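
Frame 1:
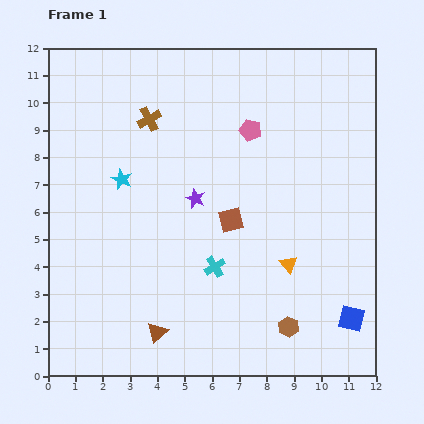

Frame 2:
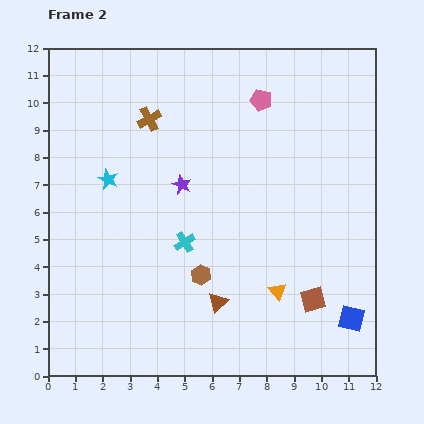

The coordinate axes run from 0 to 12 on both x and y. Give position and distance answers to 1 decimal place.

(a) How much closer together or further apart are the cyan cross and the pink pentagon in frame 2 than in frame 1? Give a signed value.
+0.7

Distance in frame 1: 5.2. Distance in frame 2: 5.9.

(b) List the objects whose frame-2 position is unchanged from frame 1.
the blue square, the brown cross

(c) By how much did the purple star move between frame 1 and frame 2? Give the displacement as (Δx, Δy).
(-0.5, 0.5)

The purple star was at (5.4, 6.5) in frame 1 and (4.9, 7.0) in frame 2.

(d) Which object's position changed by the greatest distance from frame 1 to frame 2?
the brown square

(moved 4.2; next 3.7)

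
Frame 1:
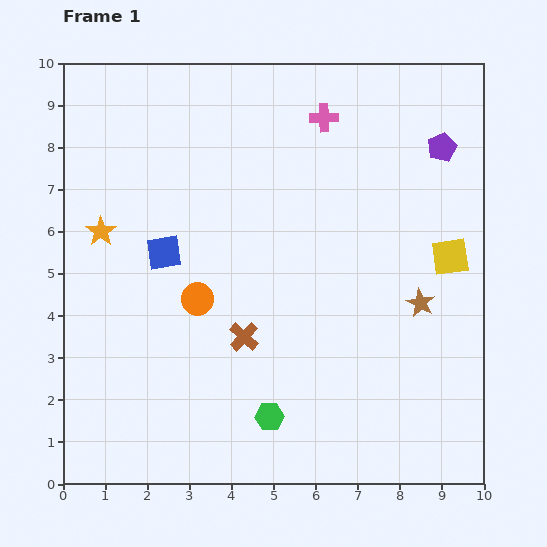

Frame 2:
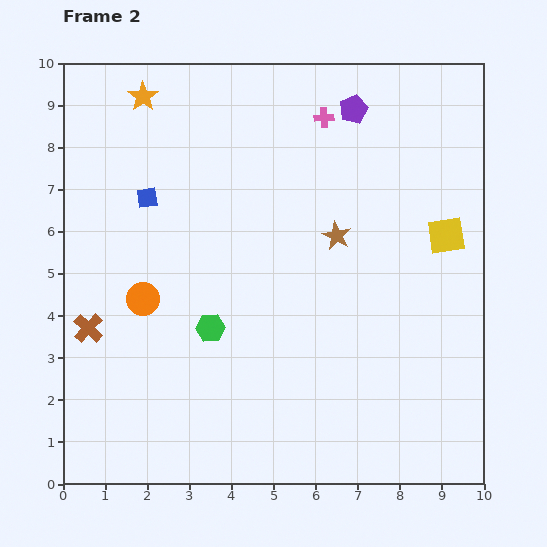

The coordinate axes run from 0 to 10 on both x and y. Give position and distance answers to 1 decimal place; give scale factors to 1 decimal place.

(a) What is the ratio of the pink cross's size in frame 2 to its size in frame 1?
0.7×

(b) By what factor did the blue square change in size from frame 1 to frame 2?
0.6×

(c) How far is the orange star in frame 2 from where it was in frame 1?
3.4

The orange star moved from (0.9, 6.0) to (1.9, 9.2), a distance of √(1.0² + 3.2²) ≈ 3.4.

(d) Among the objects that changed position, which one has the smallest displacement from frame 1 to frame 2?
the yellow square

(moved 0.5)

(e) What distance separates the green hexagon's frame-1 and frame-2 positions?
2.5

The green hexagon moved from (4.9, 1.6) to (3.5, 3.7), a distance of √(1.4² + 2.1²) ≈ 2.5.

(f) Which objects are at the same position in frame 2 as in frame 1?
the pink cross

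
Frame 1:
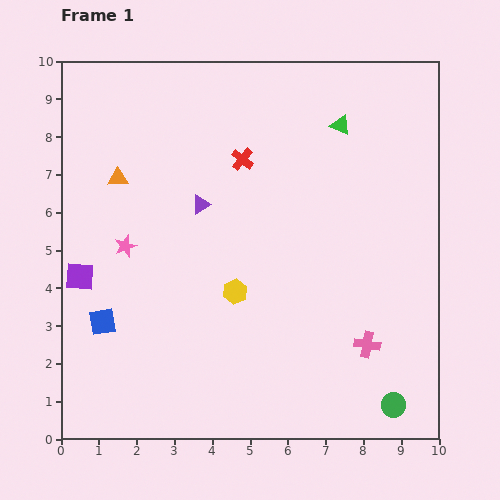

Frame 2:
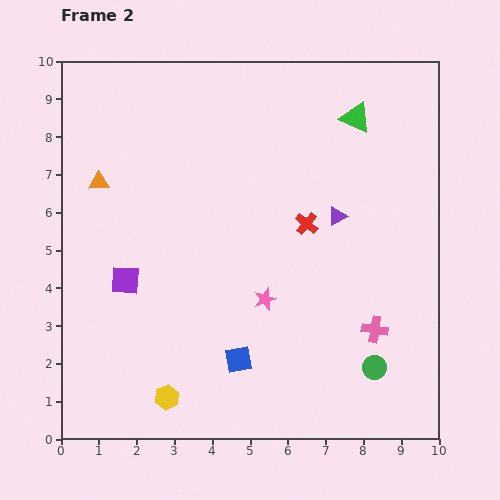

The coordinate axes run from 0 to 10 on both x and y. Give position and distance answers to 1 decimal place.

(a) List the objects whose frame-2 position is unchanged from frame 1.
none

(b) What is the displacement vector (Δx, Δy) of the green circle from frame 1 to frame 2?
(-0.5, 1.0)

The green circle was at (8.8, 0.9) in frame 1 and (8.3, 1.9) in frame 2.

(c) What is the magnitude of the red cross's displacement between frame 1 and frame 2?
2.4

The red cross moved from (4.8, 7.4) to (6.5, 5.7), a distance of √(1.7² + 1.7²) ≈ 2.4.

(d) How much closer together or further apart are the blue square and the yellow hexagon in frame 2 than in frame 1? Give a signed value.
-1.5

Distance in frame 1: 3.6. Distance in frame 2: 2.1.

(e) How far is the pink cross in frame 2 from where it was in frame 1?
0.4

The pink cross moved from (8.1, 2.5) to (8.3, 2.9), a distance of √(0.2² + 0.4²) ≈ 0.4.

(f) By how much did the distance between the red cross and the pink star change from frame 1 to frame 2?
-1.6

Distance in frame 1: 3.9. Distance in frame 2: 2.3.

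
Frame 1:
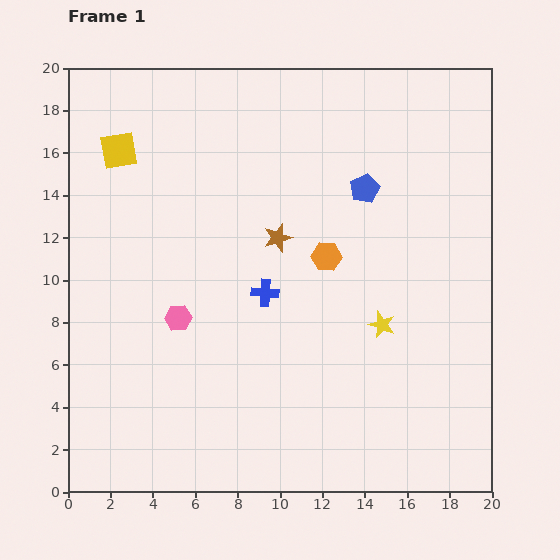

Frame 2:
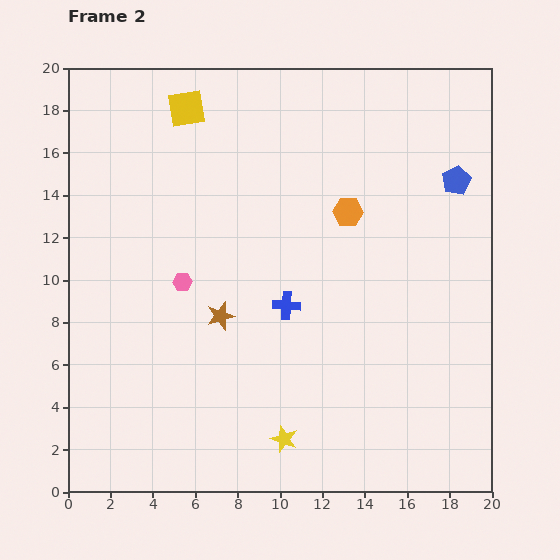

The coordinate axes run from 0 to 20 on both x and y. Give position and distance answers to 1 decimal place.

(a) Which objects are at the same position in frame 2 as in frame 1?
none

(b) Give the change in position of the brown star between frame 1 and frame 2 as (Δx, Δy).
(-2.7, -3.7)

The brown star was at (9.9, 12.0) in frame 1 and (7.2, 8.3) in frame 2.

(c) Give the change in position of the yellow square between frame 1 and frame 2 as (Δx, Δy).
(3.2, 2.0)

The yellow square was at (2.4, 16.1) in frame 1 and (5.6, 18.1) in frame 2.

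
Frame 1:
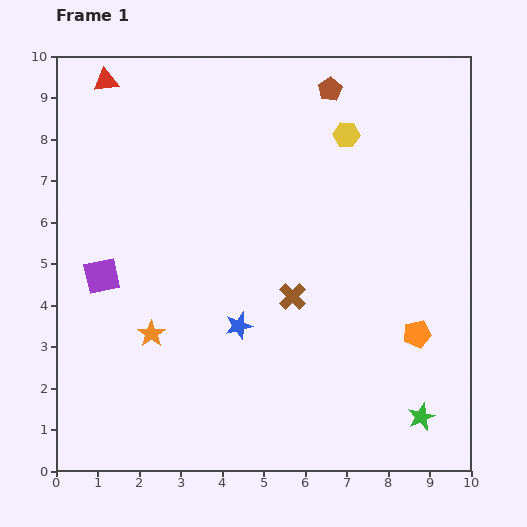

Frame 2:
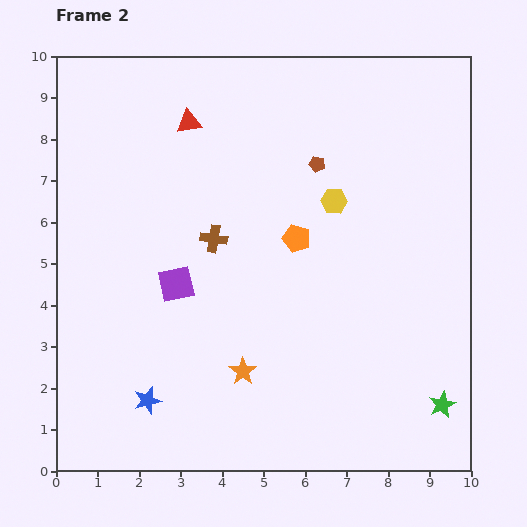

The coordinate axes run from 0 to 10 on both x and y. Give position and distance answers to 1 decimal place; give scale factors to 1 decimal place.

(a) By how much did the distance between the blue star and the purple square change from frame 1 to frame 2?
-0.6

Distance in frame 1: 3.5. Distance in frame 2: 2.9.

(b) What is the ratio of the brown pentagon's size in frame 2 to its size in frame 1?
0.7×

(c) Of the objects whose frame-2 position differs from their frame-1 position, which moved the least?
the green star

(moved 0.6)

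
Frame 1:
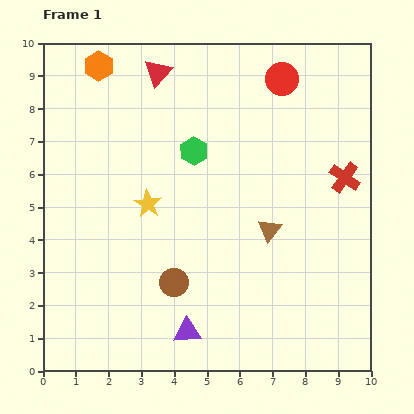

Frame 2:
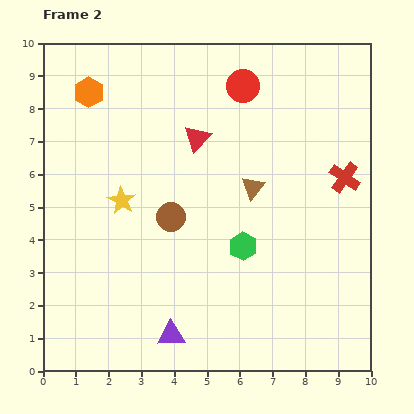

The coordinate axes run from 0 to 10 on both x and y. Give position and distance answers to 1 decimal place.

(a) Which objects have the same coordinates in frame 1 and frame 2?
the red cross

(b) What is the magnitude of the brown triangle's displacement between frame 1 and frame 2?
1.4

The brown triangle moved from (6.9, 4.3) to (6.4, 5.6), a distance of √(0.5² + 1.3²) ≈ 1.4.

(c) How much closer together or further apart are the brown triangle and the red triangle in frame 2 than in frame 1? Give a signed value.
-3.6

Distance in frame 1: 5.9. Distance in frame 2: 2.3.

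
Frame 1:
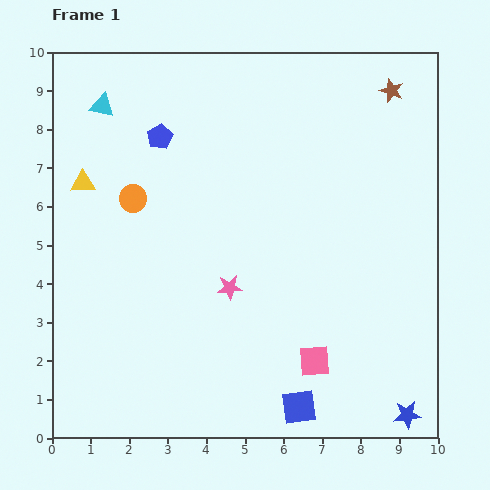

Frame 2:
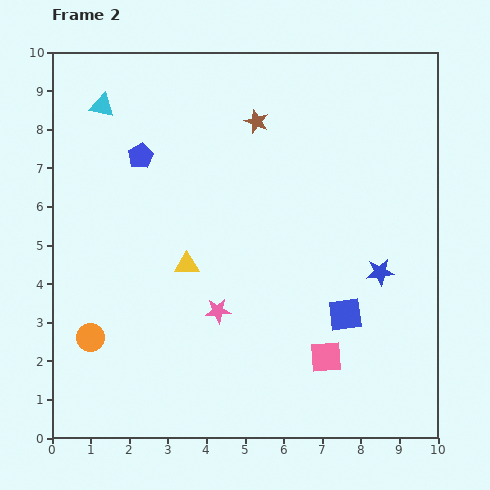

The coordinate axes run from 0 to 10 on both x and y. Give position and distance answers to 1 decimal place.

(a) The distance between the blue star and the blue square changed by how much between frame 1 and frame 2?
-1.4

Distance in frame 1: 2.8. Distance in frame 2: 1.4.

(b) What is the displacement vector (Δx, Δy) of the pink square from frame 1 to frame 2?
(0.3, 0.1)

The pink square was at (6.8, 2.0) in frame 1 and (7.1, 2.1) in frame 2.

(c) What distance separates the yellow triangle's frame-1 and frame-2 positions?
3.4

The yellow triangle moved from (0.8, 6.6) to (3.5, 4.5), a distance of √(2.7² + 2.1²) ≈ 3.4.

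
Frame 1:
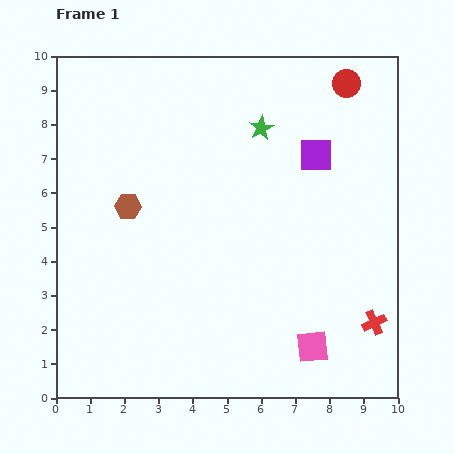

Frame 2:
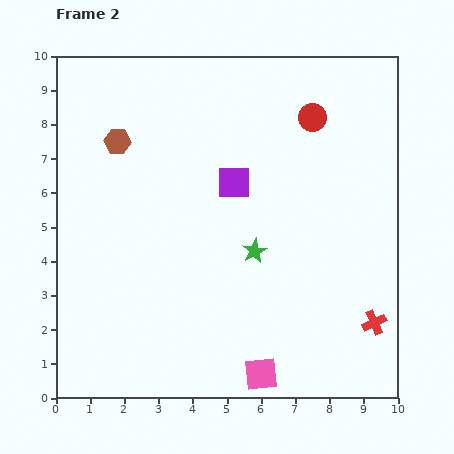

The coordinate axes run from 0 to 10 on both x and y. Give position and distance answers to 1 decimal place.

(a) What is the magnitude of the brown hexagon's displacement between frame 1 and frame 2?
1.9

The brown hexagon moved from (2.1, 5.6) to (1.8, 7.5), a distance of √(0.3² + 1.9²) ≈ 1.9.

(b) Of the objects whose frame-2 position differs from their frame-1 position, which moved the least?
the red circle

(moved 1.4)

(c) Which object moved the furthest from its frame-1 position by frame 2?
the green star

(moved 3.6; next 2.5)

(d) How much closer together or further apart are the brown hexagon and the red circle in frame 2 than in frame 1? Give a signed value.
-1.6

Distance in frame 1: 7.3. Distance in frame 2: 5.7.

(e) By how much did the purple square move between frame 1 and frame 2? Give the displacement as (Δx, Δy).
(-2.4, -0.8)

The purple square was at (7.6, 7.1) in frame 1 and (5.2, 6.3) in frame 2.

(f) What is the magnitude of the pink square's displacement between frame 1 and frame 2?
1.7

The pink square moved from (7.5, 1.5) to (6.0, 0.7), a distance of √(1.5² + 0.8²) ≈ 1.7.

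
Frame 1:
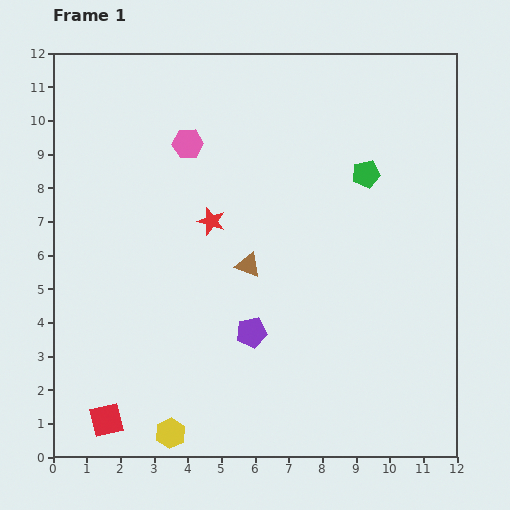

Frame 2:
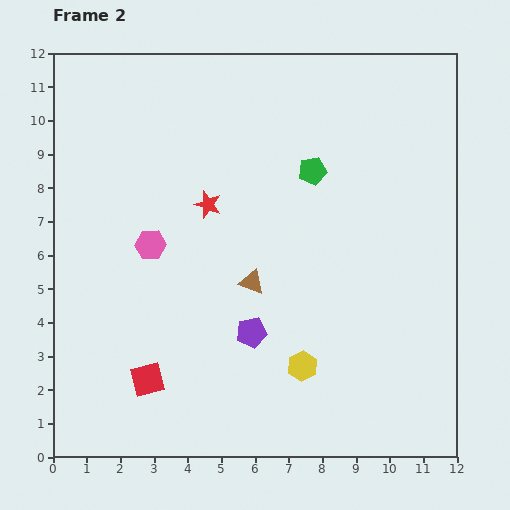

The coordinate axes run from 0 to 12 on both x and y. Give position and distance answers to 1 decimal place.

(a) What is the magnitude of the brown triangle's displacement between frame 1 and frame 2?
0.5

The brown triangle moved from (5.8, 5.7) to (5.9, 5.2), a distance of √(0.1² + 0.5²) ≈ 0.5.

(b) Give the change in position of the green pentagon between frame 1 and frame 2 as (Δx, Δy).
(-1.6, 0.1)

The green pentagon was at (9.3, 8.4) in frame 1 and (7.7, 8.5) in frame 2.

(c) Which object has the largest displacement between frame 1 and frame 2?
the yellow hexagon

(moved 4.4; next 3.2)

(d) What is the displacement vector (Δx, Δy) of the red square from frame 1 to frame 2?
(1.2, 1.2)

The red square was at (1.6, 1.1) in frame 1 and (2.8, 2.3) in frame 2.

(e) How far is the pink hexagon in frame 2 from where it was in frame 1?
3.2

The pink hexagon moved from (4.0, 9.3) to (2.9, 6.3), a distance of √(1.1² + 3.0²) ≈ 3.2.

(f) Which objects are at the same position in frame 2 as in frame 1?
the purple pentagon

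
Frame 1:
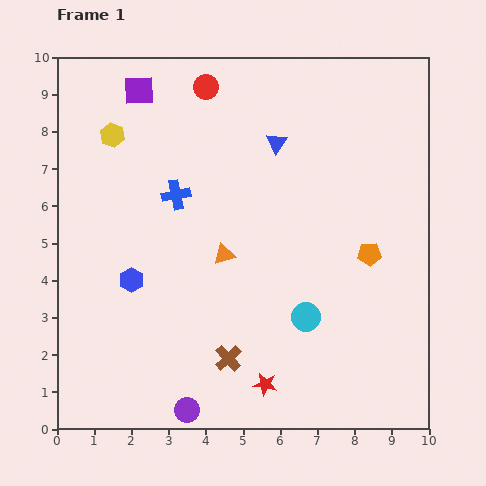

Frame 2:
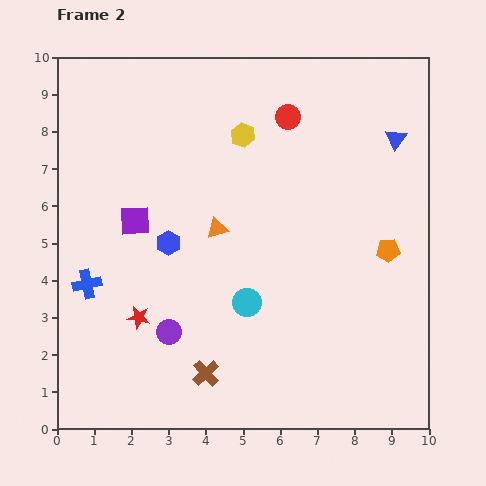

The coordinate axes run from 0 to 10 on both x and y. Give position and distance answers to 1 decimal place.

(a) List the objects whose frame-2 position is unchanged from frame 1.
none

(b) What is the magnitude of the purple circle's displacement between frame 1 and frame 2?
2.2

The purple circle moved from (3.5, 0.5) to (3.0, 2.6), a distance of √(0.5² + 2.1²) ≈ 2.2.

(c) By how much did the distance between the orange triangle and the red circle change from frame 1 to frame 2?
-0.9

Distance in frame 1: 4.5. Distance in frame 2: 3.6.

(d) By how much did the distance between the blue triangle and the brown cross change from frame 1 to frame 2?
+2.2

Distance in frame 1: 5.9. Distance in frame 2: 8.1.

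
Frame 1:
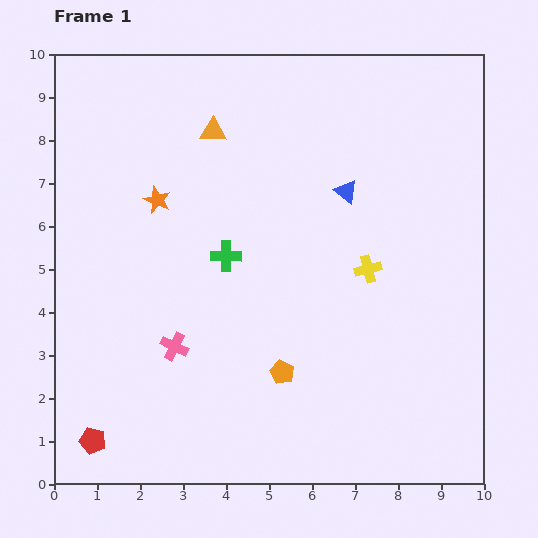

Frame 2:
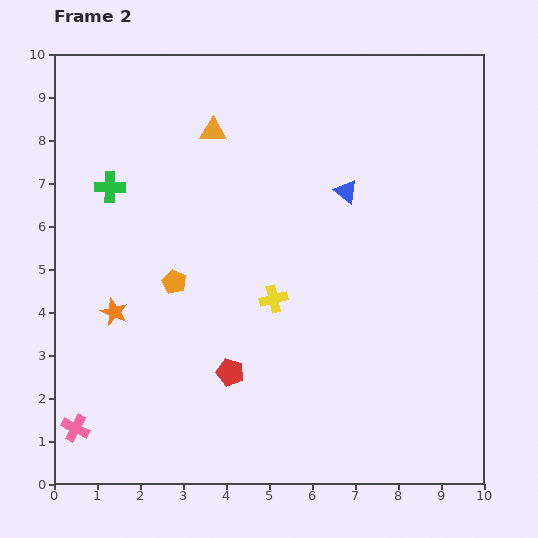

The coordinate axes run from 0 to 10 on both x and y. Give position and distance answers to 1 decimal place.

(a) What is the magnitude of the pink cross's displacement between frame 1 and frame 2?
3.0

The pink cross moved from (2.8, 3.2) to (0.5, 1.3), a distance of √(2.3² + 1.9²) ≈ 3.0.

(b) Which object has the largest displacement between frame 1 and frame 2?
the red pentagon

(moved 3.6; next 3.3)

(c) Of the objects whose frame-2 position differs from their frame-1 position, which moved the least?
the yellow cross

(moved 2.3)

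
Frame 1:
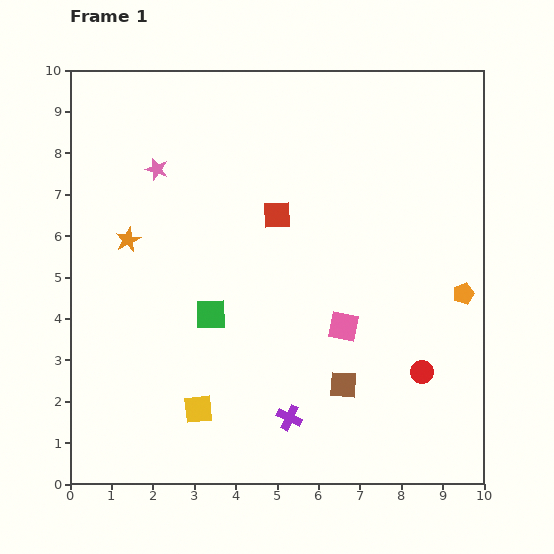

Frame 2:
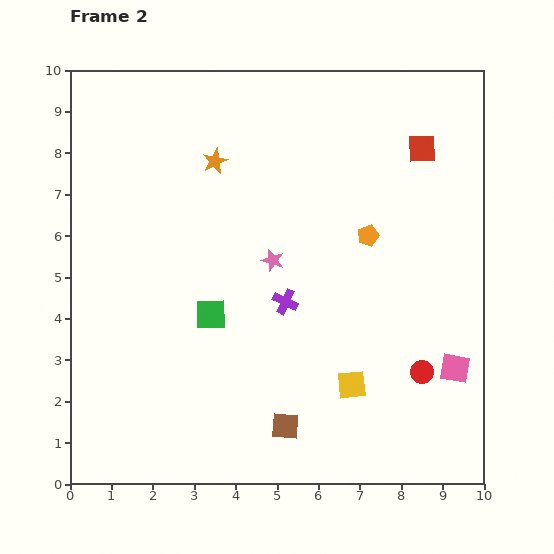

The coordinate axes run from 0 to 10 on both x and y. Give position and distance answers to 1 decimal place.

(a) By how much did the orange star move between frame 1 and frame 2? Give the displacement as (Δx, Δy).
(2.1, 1.9)

The orange star was at (1.4, 5.9) in frame 1 and (3.5, 7.8) in frame 2.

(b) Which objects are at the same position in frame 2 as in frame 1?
the green square, the red circle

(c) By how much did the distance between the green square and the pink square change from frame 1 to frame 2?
+2.8

Distance in frame 1: 3.2. Distance in frame 2: 6.0.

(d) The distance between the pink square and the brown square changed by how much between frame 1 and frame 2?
+2.9

Distance in frame 1: 1.4. Distance in frame 2: 4.3.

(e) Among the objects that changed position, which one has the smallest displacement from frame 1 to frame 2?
the brown square

(moved 1.7)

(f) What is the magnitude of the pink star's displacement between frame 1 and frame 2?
3.6

The pink star moved from (2.1, 7.6) to (4.9, 5.4), a distance of √(2.8² + 2.2²) ≈ 3.6.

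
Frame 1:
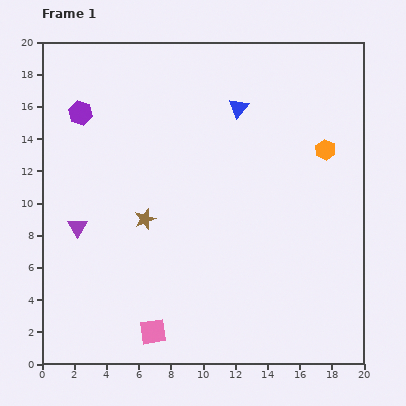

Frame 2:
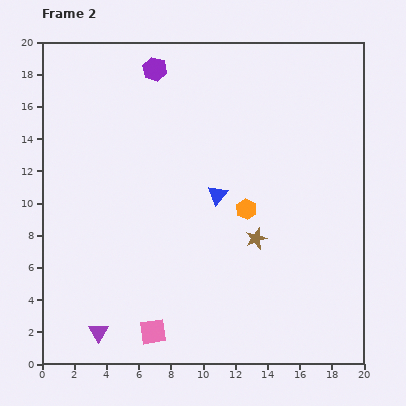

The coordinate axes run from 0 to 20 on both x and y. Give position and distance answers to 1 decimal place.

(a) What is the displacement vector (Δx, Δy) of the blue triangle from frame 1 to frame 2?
(-1.3, -5.4)

The blue triangle was at (12.2, 15.9) in frame 1 and (10.9, 10.5) in frame 2.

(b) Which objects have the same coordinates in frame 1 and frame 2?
the pink square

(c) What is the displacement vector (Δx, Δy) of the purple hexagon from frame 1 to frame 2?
(4.6, 2.7)

The purple hexagon was at (2.4, 15.6) in frame 1 and (7.0, 18.3) in frame 2.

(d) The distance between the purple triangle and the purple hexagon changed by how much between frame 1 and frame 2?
+9.6

Distance in frame 1: 7.1. Distance in frame 2: 16.7.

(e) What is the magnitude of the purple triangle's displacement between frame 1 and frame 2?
6.6

The purple triangle moved from (2.2, 8.5) to (3.5, 2.0), a distance of √(1.3² + 6.5²) ≈ 6.6.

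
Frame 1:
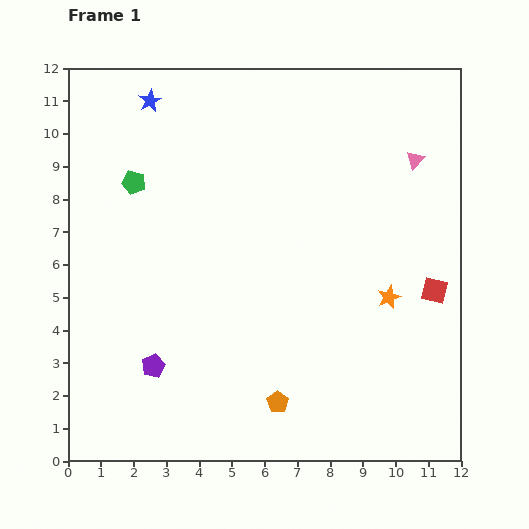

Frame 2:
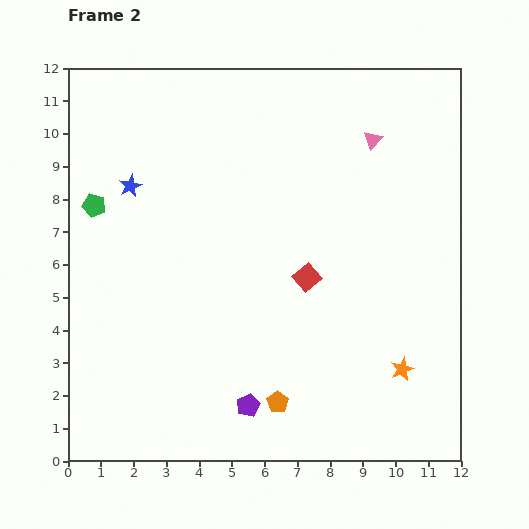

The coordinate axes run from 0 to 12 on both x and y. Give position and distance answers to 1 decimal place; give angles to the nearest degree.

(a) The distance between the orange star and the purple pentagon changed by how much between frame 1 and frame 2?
-2.7

Distance in frame 1: 7.5. Distance in frame 2: 4.8.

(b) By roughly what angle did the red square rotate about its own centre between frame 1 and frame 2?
35° clockwise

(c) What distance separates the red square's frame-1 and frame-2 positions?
3.9

The red square moved from (11.2, 5.2) to (7.3, 5.6), a distance of √(3.9² + 0.4²) ≈ 3.9.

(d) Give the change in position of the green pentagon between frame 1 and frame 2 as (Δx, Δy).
(-1.2, -0.7)

The green pentagon was at (2.0, 8.5) in frame 1 and (0.8, 7.8) in frame 2.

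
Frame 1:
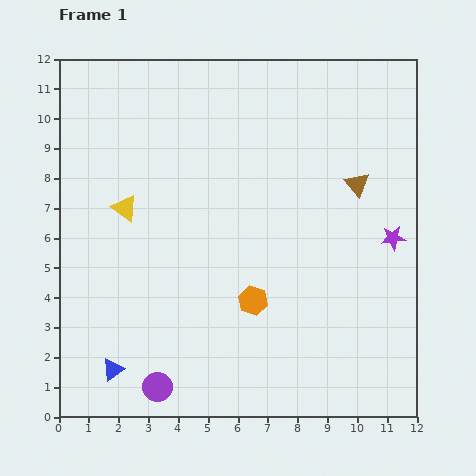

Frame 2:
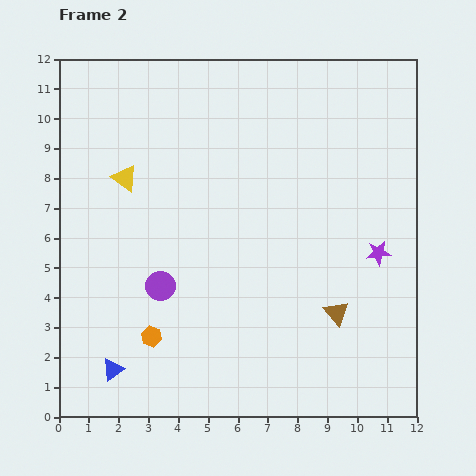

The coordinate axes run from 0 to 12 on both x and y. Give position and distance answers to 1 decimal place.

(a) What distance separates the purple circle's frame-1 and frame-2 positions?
3.4

The purple circle moved from (3.3, 1.0) to (3.4, 4.4), a distance of √(0.1² + 3.4²) ≈ 3.4.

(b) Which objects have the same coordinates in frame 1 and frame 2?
the blue triangle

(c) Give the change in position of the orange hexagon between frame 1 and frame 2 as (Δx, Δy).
(-3.4, -1.2)

The orange hexagon was at (6.5, 3.9) in frame 1 and (3.1, 2.7) in frame 2.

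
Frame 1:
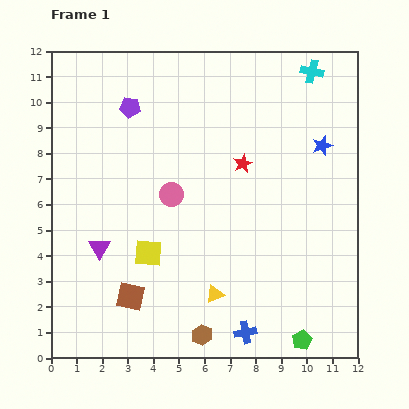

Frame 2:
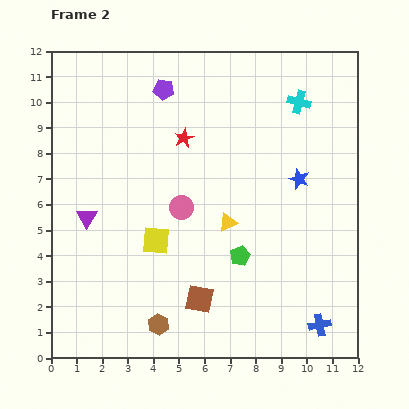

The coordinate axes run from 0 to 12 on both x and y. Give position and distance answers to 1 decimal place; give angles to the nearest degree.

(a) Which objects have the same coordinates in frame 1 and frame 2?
none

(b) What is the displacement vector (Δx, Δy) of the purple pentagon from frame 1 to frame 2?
(1.3, 0.7)

The purple pentagon was at (3.1, 9.8) in frame 1 and (4.4, 10.5) in frame 2.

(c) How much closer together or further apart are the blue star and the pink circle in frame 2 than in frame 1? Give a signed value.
-1.5

Distance in frame 1: 6.2. Distance in frame 2: 4.7.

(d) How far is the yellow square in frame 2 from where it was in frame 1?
0.6

The yellow square moved from (3.8, 4.1) to (4.1, 4.6), a distance of √(0.3² + 0.5²) ≈ 0.6.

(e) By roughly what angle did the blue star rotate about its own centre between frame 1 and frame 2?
31° counter-clockwise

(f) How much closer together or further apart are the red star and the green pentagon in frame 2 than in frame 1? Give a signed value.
-2.2

Distance in frame 1: 7.3. Distance in frame 2: 5.1.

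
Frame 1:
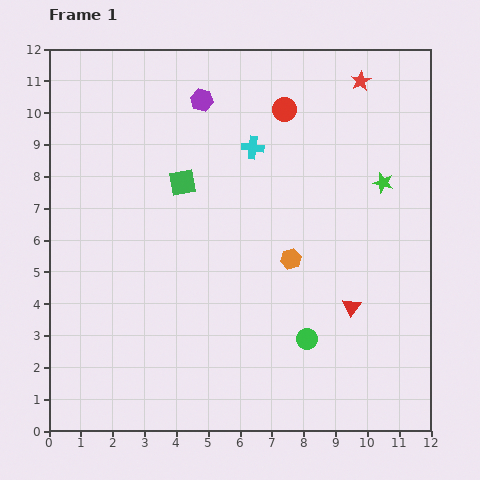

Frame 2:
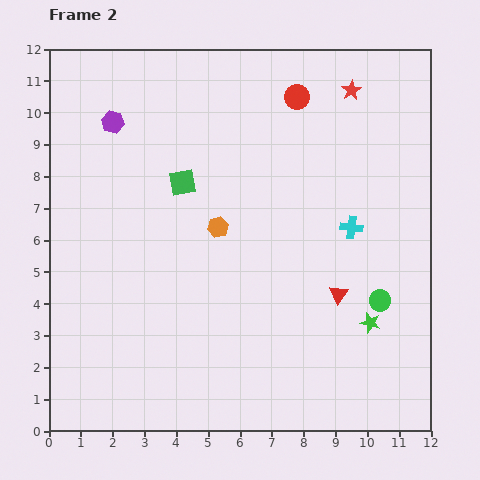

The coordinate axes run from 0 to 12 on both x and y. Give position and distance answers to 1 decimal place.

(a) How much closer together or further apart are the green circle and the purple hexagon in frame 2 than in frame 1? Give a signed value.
+1.9

Distance in frame 1: 8.2. Distance in frame 2: 10.1.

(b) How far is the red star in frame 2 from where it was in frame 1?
0.4

The red star moved from (9.8, 11.0) to (9.5, 10.7), a distance of √(0.3² + 0.3²) ≈ 0.4.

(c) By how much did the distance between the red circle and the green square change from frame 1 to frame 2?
+0.6

Distance in frame 1: 3.9. Distance in frame 2: 4.5.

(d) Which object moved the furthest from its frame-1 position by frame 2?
the green star

(moved 4.4; next 4.0)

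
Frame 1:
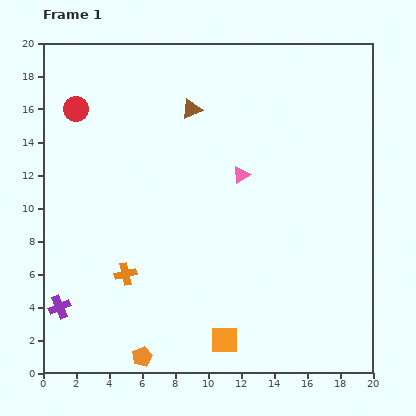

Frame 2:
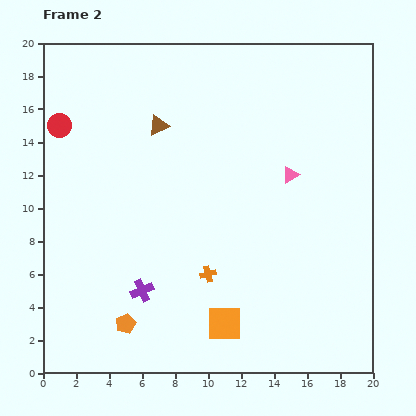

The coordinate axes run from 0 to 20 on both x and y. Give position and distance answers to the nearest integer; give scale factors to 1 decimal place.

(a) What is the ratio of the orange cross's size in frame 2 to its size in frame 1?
0.7×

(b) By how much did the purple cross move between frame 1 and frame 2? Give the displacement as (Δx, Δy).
(5, 1)

The purple cross was at (1, 4) in frame 1 and (6, 5) in frame 2.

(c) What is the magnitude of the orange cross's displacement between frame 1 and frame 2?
5

The orange cross moved from (5, 6) to (10, 6), a distance of √(5² + 0²) ≈ 5.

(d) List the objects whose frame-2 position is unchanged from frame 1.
none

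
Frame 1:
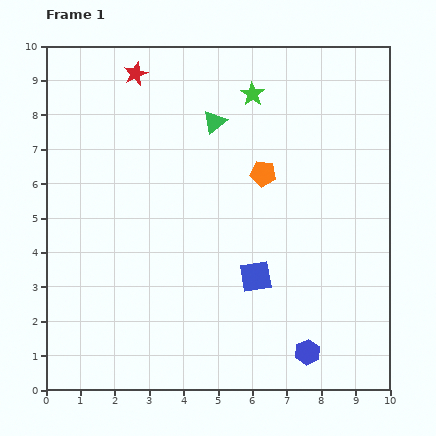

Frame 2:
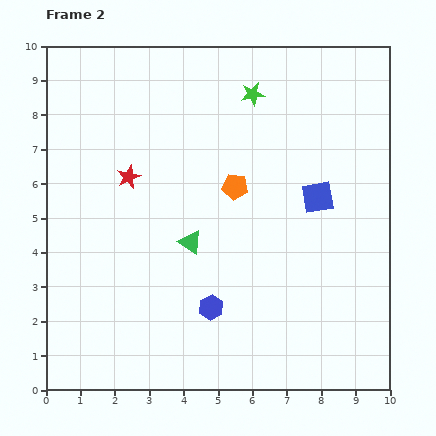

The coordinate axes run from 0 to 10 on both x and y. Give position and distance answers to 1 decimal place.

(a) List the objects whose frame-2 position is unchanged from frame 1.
the green star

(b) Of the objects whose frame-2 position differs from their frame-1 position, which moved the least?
the orange pentagon

(moved 0.9)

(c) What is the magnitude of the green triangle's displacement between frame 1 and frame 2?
3.6

The green triangle moved from (4.9, 7.8) to (4.2, 4.3), a distance of √(0.7² + 3.5²) ≈ 3.6.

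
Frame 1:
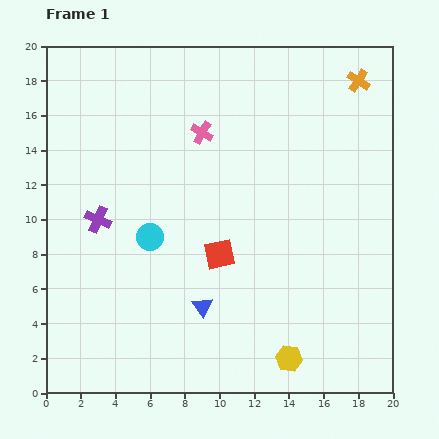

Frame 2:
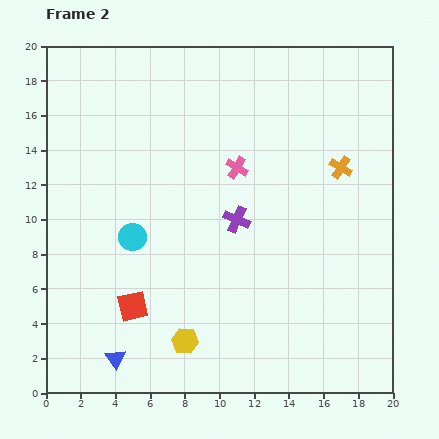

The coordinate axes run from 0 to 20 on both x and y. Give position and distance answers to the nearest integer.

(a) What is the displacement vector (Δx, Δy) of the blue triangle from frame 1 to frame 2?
(-5, -3)

The blue triangle was at (9, 5) in frame 1 and (4, 2) in frame 2.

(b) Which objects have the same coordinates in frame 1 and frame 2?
none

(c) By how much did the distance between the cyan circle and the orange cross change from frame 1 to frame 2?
-2

Distance in frame 1: 15. Distance in frame 2: 13.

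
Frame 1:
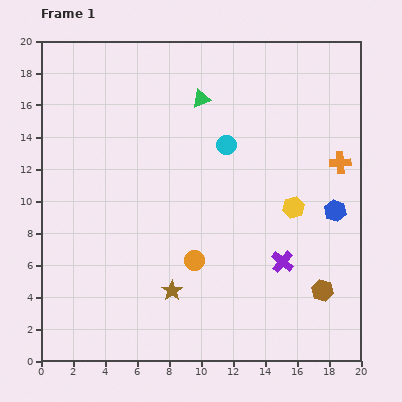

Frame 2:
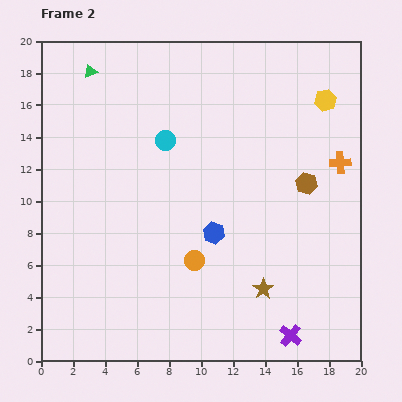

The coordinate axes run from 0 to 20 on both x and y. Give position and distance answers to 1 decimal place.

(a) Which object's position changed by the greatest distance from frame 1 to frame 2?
the blue hexagon

(moved 7.7; next 7.1)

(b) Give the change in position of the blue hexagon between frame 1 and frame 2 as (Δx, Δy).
(-7.6, -1.4)

The blue hexagon was at (18.4, 9.4) in frame 1 and (10.8, 8.0) in frame 2.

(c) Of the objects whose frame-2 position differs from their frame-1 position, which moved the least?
the cyan circle

(moved 3.8)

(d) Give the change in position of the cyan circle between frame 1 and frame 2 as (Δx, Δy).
(-3.8, 0.3)

The cyan circle was at (11.6, 13.5) in frame 1 and (7.8, 13.8) in frame 2.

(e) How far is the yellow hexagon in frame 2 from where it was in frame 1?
7.0

The yellow hexagon moved from (15.8, 9.6) to (17.8, 16.3), a distance of √(2.0² + 6.7²) ≈ 7.0.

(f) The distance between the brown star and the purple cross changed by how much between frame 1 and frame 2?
-3.7

Distance in frame 1: 7.1. Distance in frame 2: 3.4.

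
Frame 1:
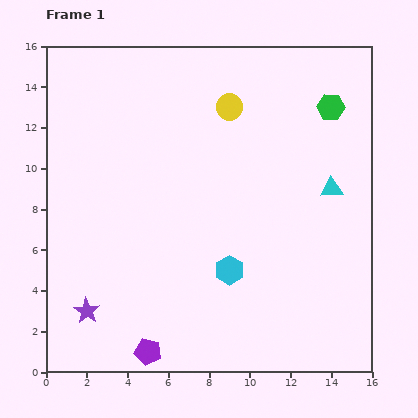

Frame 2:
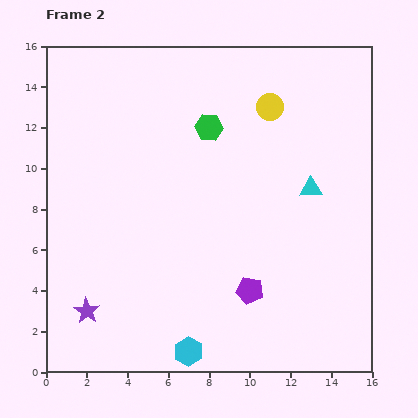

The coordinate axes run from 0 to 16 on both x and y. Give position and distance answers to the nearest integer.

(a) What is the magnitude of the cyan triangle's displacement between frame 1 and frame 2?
1

The cyan triangle moved from (14, 9) to (13, 9), a distance of √(1² + 0²) ≈ 1.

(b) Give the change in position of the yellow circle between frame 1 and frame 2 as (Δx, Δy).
(2, 0)

The yellow circle was at (9, 13) in frame 1 and (11, 13) in frame 2.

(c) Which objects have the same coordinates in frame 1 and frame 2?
the purple star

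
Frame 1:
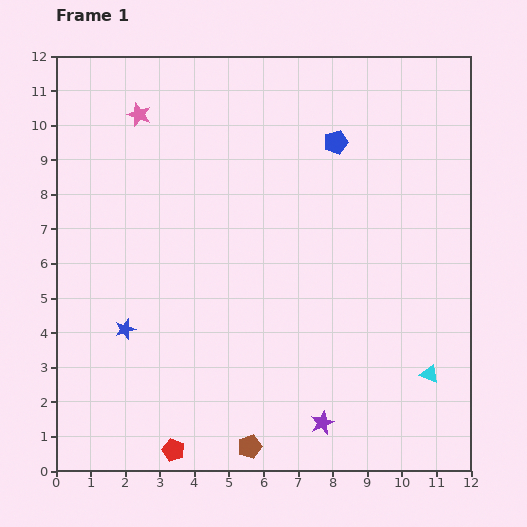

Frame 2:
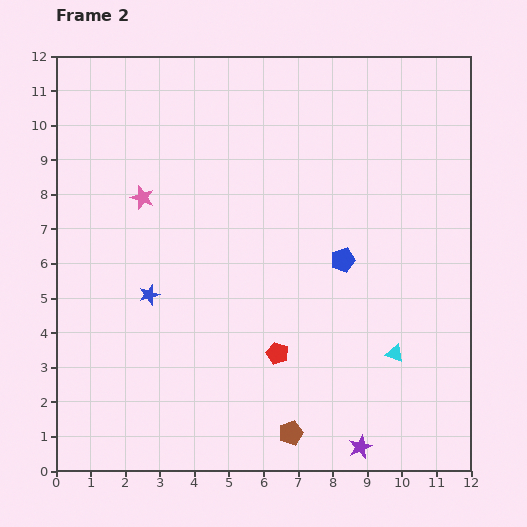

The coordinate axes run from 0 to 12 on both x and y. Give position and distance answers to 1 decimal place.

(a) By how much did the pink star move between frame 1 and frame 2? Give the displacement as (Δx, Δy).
(0.1, -2.4)

The pink star was at (2.4, 10.3) in frame 1 and (2.5, 7.9) in frame 2.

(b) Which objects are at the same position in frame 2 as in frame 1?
none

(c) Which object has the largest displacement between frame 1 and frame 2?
the red pentagon

(moved 4.1; next 3.4)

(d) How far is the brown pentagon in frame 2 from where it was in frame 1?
1.3

The brown pentagon moved from (5.6, 0.7) to (6.8, 1.1), a distance of √(1.2² + 0.4²) ≈ 1.3.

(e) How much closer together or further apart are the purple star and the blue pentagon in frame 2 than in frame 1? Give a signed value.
-2.7

Distance in frame 1: 8.1. Distance in frame 2: 5.4.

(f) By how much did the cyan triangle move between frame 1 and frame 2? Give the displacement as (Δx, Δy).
(-1.0, 0.6)

The cyan triangle was at (10.8, 2.8) in frame 1 and (9.8, 3.4) in frame 2.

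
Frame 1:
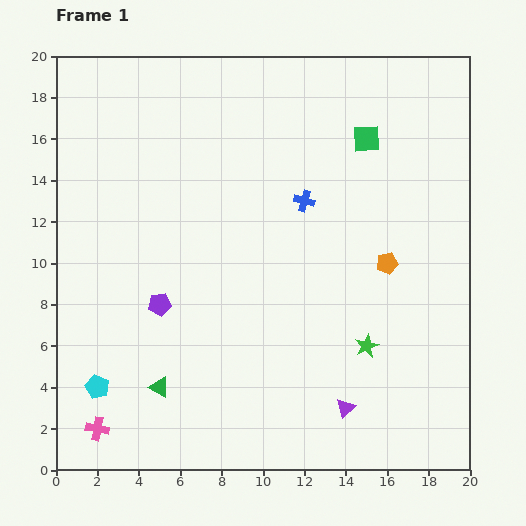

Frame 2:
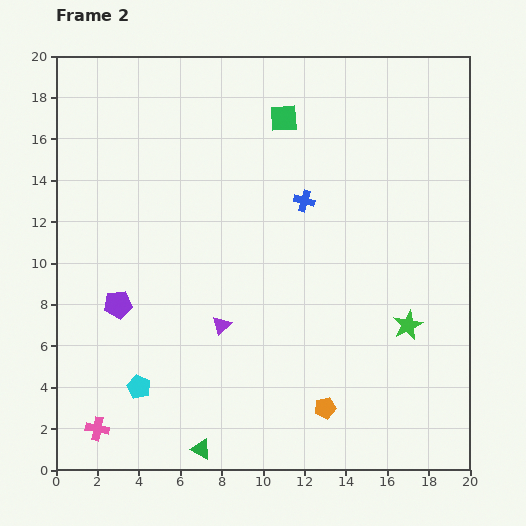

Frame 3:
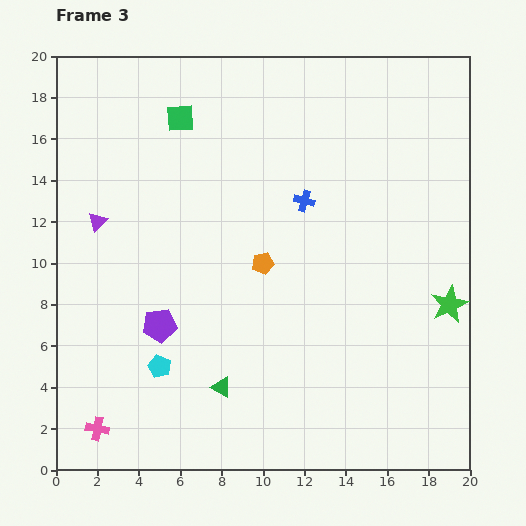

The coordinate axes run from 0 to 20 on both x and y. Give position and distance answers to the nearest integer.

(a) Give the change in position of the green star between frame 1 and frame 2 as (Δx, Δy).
(2, 1)

The green star was at (15, 6) in frame 1 and (17, 7) in frame 2.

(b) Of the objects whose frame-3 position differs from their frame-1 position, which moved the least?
the purple pentagon

(moved 1)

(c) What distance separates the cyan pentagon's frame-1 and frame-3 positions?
3

The cyan pentagon moved from (2, 4) to (5, 5), a distance of √(3² + 1²) ≈ 3.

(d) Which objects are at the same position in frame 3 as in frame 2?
the pink cross, the blue cross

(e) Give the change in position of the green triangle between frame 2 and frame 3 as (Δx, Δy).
(1, 3)

The green triangle was at (7, 1) in frame 2 and (8, 4) in frame 3.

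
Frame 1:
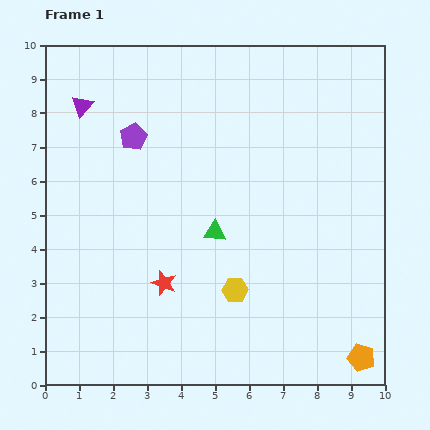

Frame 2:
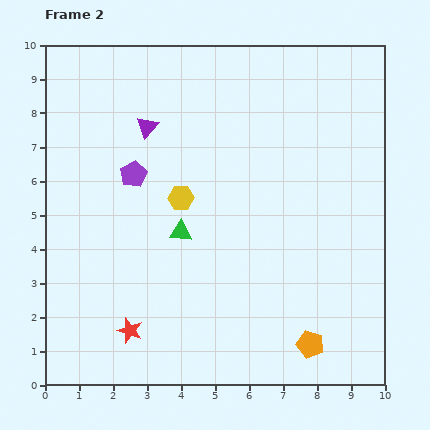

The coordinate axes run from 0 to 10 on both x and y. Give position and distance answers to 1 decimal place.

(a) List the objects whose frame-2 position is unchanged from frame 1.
none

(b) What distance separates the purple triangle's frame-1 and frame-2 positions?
2.0

The purple triangle moved from (1.1, 8.2) to (3.0, 7.6), a distance of √(1.9² + 0.6²) ≈ 2.0.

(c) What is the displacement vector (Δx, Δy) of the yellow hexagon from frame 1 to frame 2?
(-1.6, 2.7)

The yellow hexagon was at (5.6, 2.8) in frame 1 and (4.0, 5.5) in frame 2.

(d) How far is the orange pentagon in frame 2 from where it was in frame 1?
1.6

The orange pentagon moved from (9.3, 0.8) to (7.8, 1.2), a distance of √(1.5² + 0.4²) ≈ 1.6.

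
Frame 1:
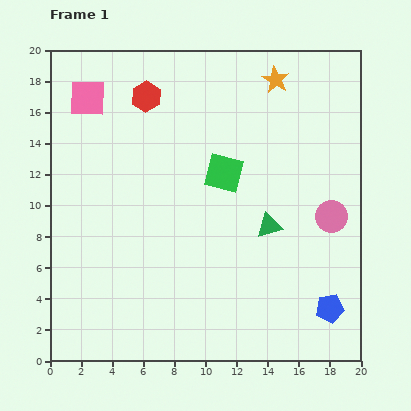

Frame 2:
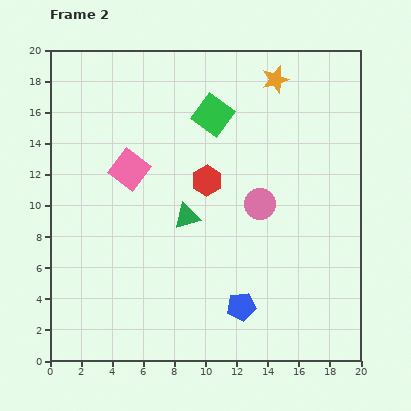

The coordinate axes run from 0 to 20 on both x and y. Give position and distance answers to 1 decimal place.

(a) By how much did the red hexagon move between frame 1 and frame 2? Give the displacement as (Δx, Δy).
(3.9, -5.4)

The red hexagon was at (6.2, 17.0) in frame 1 and (10.1, 11.6) in frame 2.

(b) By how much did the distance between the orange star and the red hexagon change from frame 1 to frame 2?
-0.6

Distance in frame 1: 8.4. Distance in frame 2: 7.8.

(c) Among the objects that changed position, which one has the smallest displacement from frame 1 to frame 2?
the green square

(moved 3.8)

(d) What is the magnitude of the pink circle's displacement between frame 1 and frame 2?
4.7

The pink circle moved from (18.1, 9.3) to (13.5, 10.1), a distance of √(4.6² + 0.8²) ≈ 4.7.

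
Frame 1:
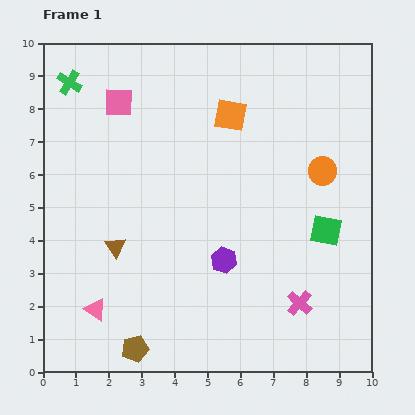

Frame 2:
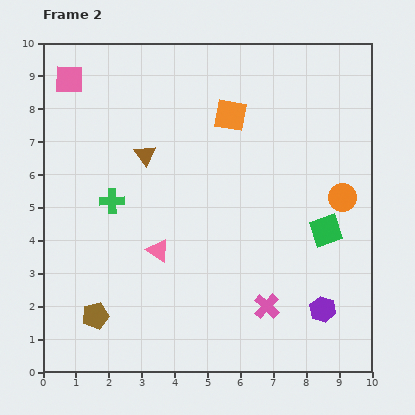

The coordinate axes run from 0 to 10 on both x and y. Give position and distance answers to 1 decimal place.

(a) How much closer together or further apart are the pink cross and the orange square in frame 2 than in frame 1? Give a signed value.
-0.2

Distance in frame 1: 6.1. Distance in frame 2: 5.9.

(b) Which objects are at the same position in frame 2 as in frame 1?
the orange square, the green square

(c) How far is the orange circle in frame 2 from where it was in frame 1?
1.0

The orange circle moved from (8.5, 6.1) to (9.1, 5.3), a distance of √(0.6² + 0.8²) ≈ 1.0.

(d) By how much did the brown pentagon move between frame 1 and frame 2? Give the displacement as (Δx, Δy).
(-1.2, 1.0)

The brown pentagon was at (2.8, 0.7) in frame 1 and (1.6, 1.7) in frame 2.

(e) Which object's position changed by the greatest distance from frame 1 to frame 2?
the green cross

(moved 3.8; next 3.4)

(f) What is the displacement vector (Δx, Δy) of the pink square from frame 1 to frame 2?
(-1.5, 0.7)

The pink square was at (2.3, 8.2) in frame 1 and (0.8, 8.9) in frame 2.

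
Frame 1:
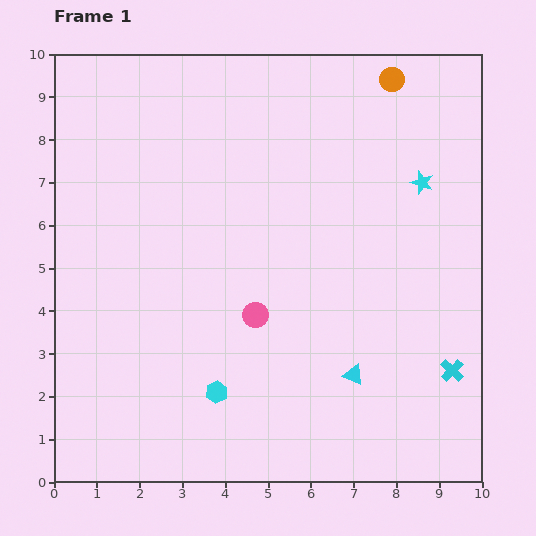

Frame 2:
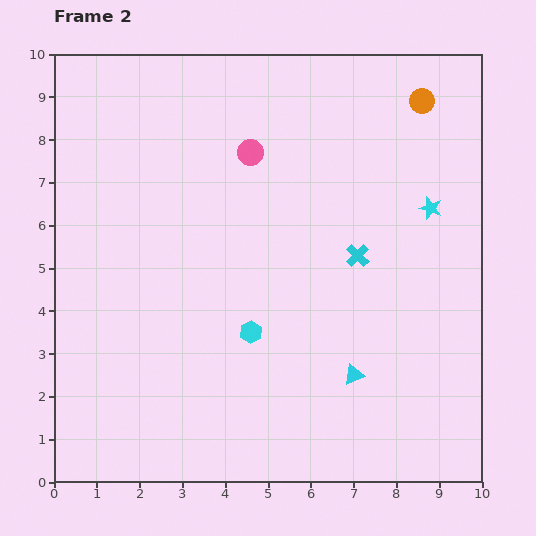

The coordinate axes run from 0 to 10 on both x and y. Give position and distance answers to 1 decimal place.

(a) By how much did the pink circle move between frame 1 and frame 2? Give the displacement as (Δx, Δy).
(-0.1, 3.8)

The pink circle was at (4.7, 3.9) in frame 1 and (4.6, 7.7) in frame 2.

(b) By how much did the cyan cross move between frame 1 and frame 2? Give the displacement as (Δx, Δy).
(-2.2, 2.7)

The cyan cross was at (9.3, 2.6) in frame 1 and (7.1, 5.3) in frame 2.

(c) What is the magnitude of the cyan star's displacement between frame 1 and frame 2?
0.6

The cyan star moved from (8.6, 7.0) to (8.8, 6.4), a distance of √(0.2² + 0.6²) ≈ 0.6.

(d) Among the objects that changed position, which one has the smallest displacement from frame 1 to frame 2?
the cyan star

(moved 0.6)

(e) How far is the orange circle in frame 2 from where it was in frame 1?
0.9

The orange circle moved from (7.9, 9.4) to (8.6, 8.9), a distance of √(0.7² + 0.5²) ≈ 0.9.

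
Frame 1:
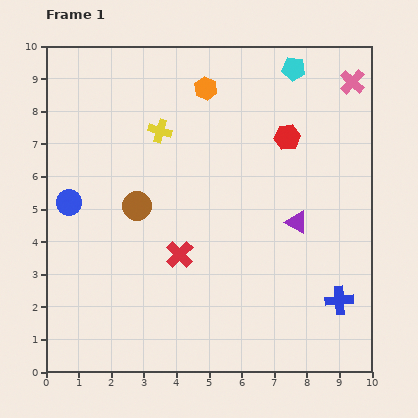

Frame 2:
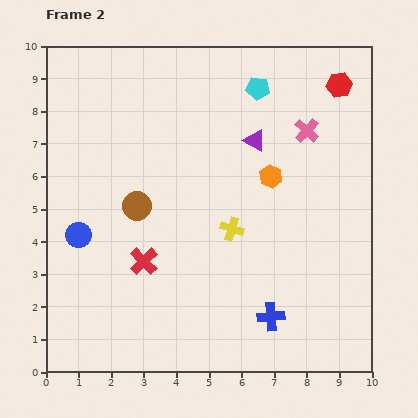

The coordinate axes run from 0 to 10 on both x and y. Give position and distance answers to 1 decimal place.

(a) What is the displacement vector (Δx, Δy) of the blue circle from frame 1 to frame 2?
(0.3, -1.0)

The blue circle was at (0.7, 5.2) in frame 1 and (1.0, 4.2) in frame 2.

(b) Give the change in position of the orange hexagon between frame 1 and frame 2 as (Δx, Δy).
(2.0, -2.7)

The orange hexagon was at (4.9, 8.7) in frame 1 and (6.9, 6.0) in frame 2.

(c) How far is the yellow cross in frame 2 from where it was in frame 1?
3.7

The yellow cross moved from (3.5, 7.4) to (5.7, 4.4), a distance of √(2.2² + 3.0²) ≈ 3.7.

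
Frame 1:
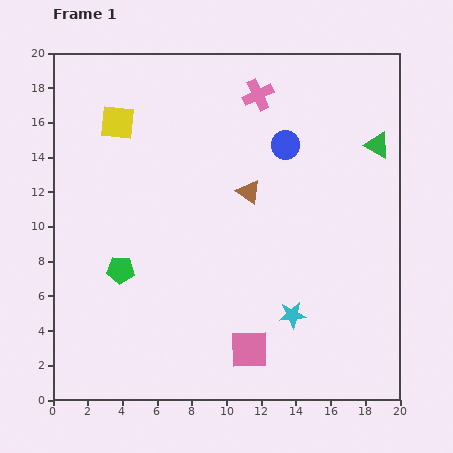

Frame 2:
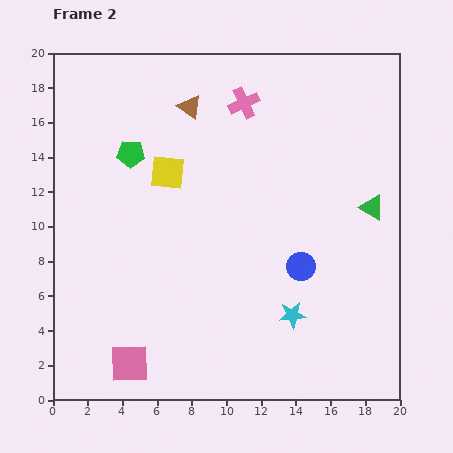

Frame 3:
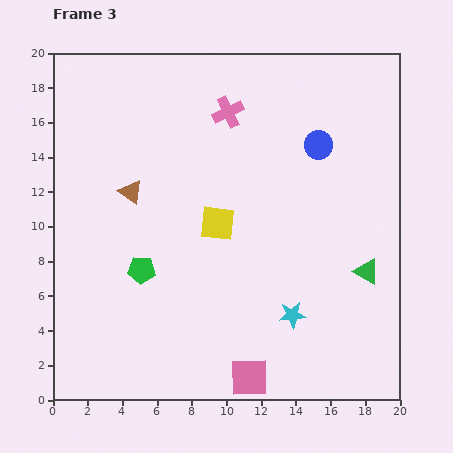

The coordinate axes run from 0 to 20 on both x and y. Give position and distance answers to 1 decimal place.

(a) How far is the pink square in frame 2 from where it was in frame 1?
6.9

The pink square moved from (11.3, 2.9) to (4.4, 2.1), a distance of √(6.9² + 0.8²) ≈ 6.9.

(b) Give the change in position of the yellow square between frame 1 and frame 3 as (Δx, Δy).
(5.8, -5.8)

The yellow square was at (3.7, 16.0) in frame 1 and (9.5, 10.2) in frame 3.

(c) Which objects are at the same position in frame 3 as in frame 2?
the cyan star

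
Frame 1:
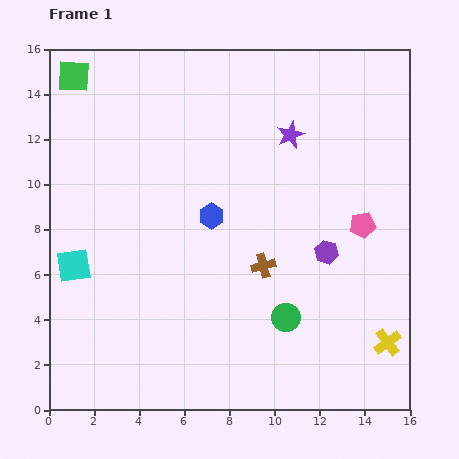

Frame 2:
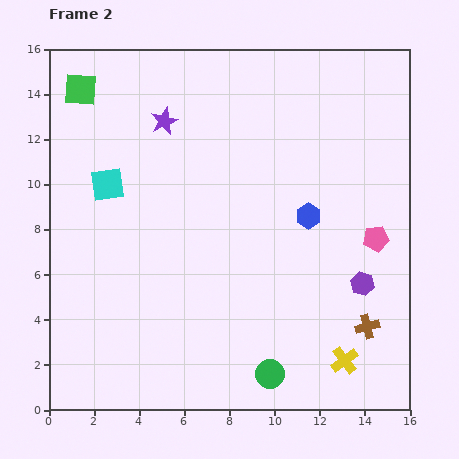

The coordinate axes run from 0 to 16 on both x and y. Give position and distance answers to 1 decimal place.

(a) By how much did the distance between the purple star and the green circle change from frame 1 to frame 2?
+4.0

Distance in frame 1: 8.1. Distance in frame 2: 12.1.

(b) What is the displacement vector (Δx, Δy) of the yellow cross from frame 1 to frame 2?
(-1.9, -0.8)

The yellow cross was at (15.0, 3.0) in frame 1 and (13.1, 2.2) in frame 2.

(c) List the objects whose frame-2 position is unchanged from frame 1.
none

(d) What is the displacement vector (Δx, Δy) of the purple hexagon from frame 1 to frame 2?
(1.6, -1.4)

The purple hexagon was at (12.3, 7.0) in frame 1 and (13.9, 5.6) in frame 2.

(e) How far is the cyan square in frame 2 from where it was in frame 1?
3.9

The cyan square moved from (1.1, 6.4) to (2.6, 10.0), a distance of √(1.5² + 3.6²) ≈ 3.9.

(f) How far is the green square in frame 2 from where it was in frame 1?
0.7

The green square moved from (1.1, 14.8) to (1.4, 14.2), a distance of √(0.3² + 0.6²) ≈ 0.7.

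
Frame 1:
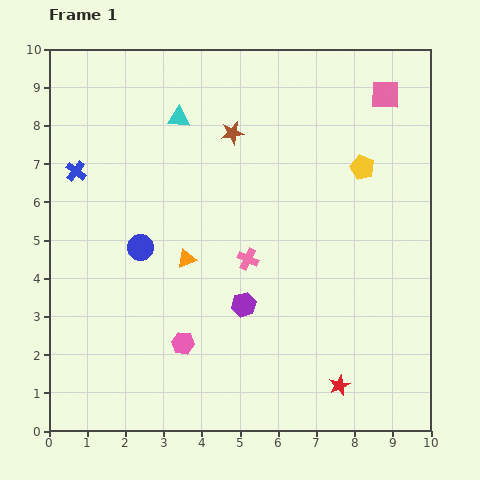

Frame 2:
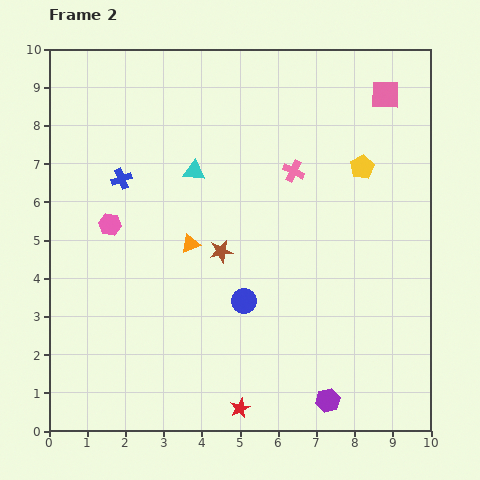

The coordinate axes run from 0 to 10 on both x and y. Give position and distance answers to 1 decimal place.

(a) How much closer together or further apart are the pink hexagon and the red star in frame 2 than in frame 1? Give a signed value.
+1.7

Distance in frame 1: 4.2. Distance in frame 2: 5.9.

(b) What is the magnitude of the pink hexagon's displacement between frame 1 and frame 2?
3.6

The pink hexagon moved from (3.5, 2.3) to (1.6, 5.4), a distance of √(1.9² + 3.1²) ≈ 3.6.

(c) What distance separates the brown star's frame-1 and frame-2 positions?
3.1

The brown star moved from (4.8, 7.8) to (4.5, 4.7), a distance of √(0.3² + 3.1²) ≈ 3.1.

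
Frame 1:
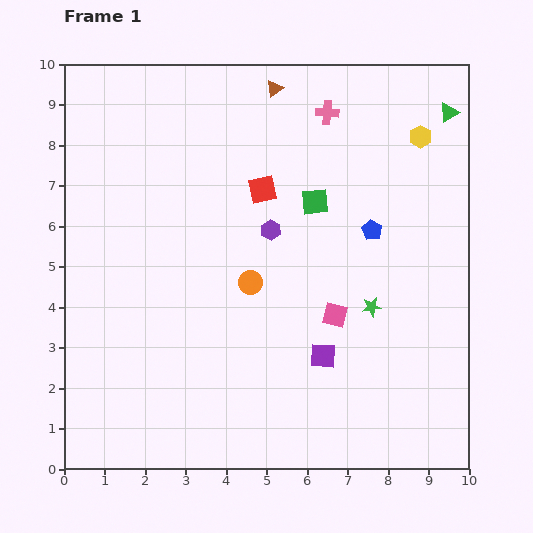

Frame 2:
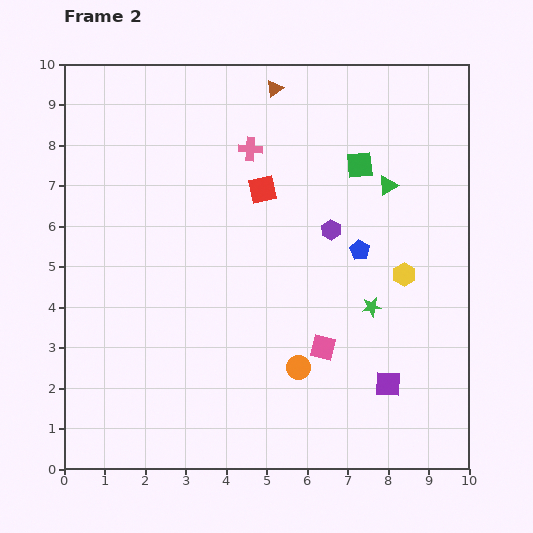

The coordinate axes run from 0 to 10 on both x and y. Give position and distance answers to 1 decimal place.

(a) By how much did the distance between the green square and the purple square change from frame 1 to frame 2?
+1.6

Distance in frame 1: 3.8. Distance in frame 2: 5.4.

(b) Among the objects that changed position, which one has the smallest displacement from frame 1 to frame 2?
the blue pentagon

(moved 0.6)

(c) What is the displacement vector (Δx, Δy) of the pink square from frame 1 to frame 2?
(-0.3, -0.8)

The pink square was at (6.7, 3.8) in frame 1 and (6.4, 3.0) in frame 2.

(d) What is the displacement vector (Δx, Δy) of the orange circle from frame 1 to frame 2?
(1.2, -2.1)

The orange circle was at (4.6, 4.6) in frame 1 and (5.8, 2.5) in frame 2.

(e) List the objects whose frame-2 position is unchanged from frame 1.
the brown triangle, the green star, the red square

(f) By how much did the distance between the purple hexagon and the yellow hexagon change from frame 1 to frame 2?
-2.3

Distance in frame 1: 4.4. Distance in frame 2: 2.1.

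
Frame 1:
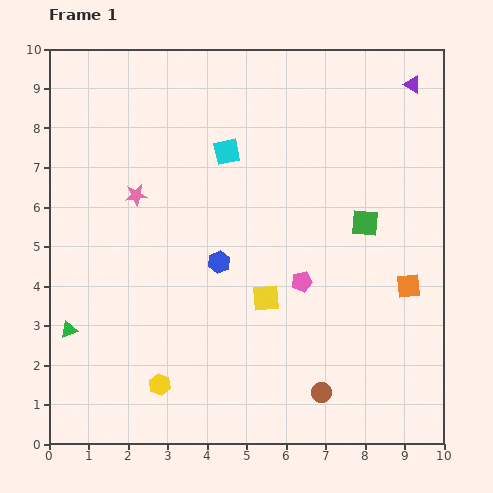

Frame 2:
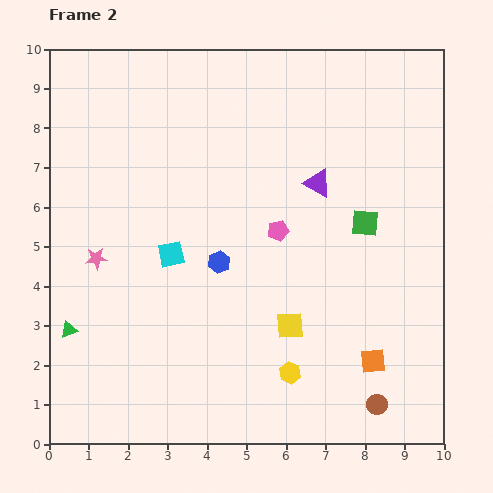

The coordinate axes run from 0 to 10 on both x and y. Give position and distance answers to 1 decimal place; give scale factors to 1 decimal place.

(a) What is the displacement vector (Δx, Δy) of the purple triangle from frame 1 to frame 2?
(-2.4, -2.5)

The purple triangle was at (9.2, 9.1) in frame 1 and (6.8, 6.6) in frame 2.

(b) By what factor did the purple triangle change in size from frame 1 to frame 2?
1.6×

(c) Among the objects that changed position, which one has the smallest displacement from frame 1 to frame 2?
the yellow square

(moved 0.9)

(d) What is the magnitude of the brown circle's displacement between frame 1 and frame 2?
1.4

The brown circle moved from (6.9, 1.3) to (8.3, 1.0), a distance of √(1.4² + 0.3²) ≈ 1.4.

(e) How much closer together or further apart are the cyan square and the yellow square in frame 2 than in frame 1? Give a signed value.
-0.3

Distance in frame 1: 3.8. Distance in frame 2: 3.5.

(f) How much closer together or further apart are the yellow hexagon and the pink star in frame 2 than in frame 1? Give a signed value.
+0.9

Distance in frame 1: 4.8. Distance in frame 2: 5.7.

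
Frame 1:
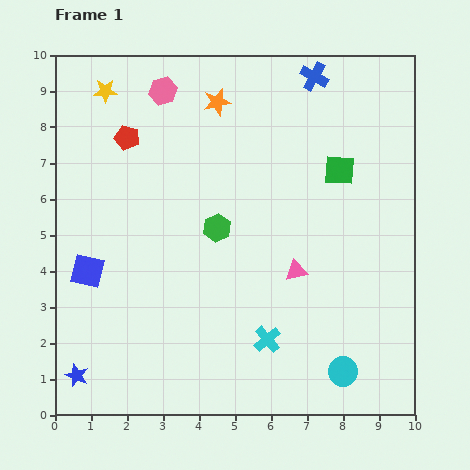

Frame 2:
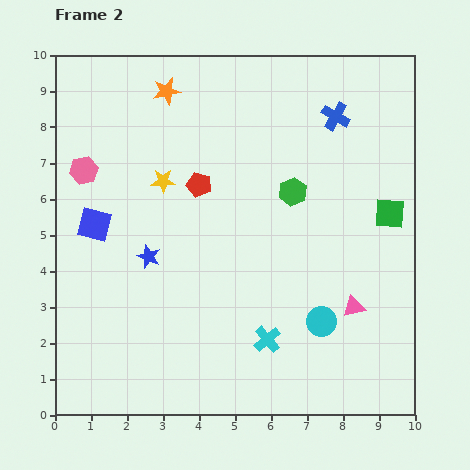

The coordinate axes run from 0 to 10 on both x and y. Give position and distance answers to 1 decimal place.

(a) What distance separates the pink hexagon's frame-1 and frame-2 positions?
3.1

The pink hexagon moved from (3.0, 9.0) to (0.8, 6.8), a distance of √(2.2² + 2.2²) ≈ 3.1.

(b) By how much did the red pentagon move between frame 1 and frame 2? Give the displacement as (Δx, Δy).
(2.0, -1.3)

The red pentagon was at (2.0, 7.7) in frame 1 and (4.0, 6.4) in frame 2.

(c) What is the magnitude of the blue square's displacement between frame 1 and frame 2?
1.3

The blue square moved from (0.9, 4.0) to (1.1, 5.3), a distance of √(0.2² + 1.3²) ≈ 1.3.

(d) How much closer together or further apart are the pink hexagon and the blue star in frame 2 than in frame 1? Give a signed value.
-5.3

Distance in frame 1: 8.3. Distance in frame 2: 3.0.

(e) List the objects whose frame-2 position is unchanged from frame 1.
the cyan cross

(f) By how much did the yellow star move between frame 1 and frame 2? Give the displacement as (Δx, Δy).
(1.6, -2.5)

The yellow star was at (1.4, 9.0) in frame 1 and (3.0, 6.5) in frame 2.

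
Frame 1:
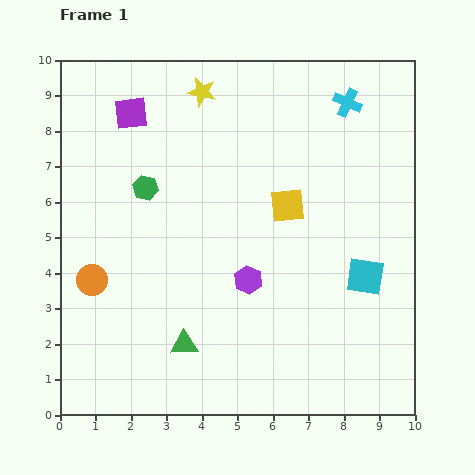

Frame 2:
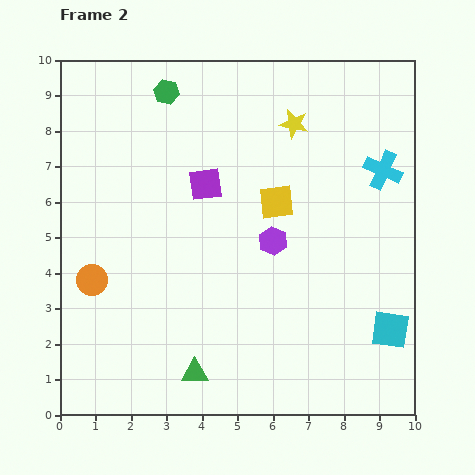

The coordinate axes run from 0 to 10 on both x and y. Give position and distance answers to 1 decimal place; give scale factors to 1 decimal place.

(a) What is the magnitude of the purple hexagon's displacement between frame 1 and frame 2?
1.3

The purple hexagon moved from (5.3, 3.8) to (6.0, 4.9), a distance of √(0.7² + 1.1²) ≈ 1.3.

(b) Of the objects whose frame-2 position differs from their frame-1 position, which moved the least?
the yellow square

(moved 0.3)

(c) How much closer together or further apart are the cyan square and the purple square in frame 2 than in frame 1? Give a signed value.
-1.4

Distance in frame 1: 8.0. Distance in frame 2: 6.6.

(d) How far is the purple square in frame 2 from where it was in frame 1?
2.9

The purple square moved from (2.0, 8.5) to (4.1, 6.5), a distance of √(2.1² + 2.0²) ≈ 2.9.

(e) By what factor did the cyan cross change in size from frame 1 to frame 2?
1.4×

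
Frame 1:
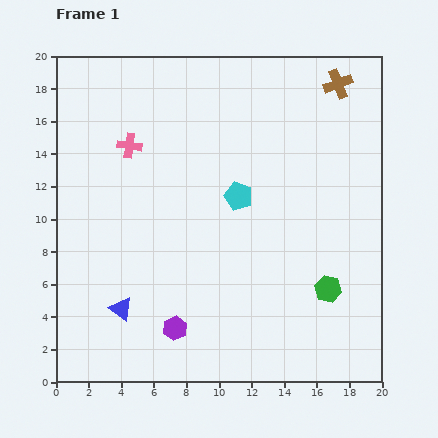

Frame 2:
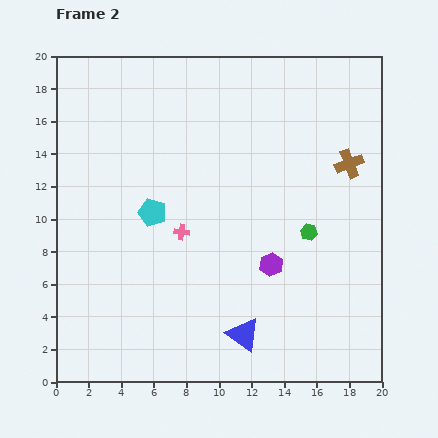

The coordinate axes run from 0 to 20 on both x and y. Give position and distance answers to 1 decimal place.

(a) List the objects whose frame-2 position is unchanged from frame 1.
none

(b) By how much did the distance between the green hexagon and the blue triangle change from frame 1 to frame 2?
-5.3

Distance in frame 1: 12.8. Distance in frame 2: 7.5.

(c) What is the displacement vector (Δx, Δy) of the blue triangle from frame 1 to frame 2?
(7.5, -1.6)

The blue triangle was at (4.0, 4.5) in frame 1 and (11.5, 2.9) in frame 2.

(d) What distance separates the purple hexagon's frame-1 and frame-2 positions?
7.1

The purple hexagon moved from (7.3, 3.3) to (13.2, 7.2), a distance of √(5.9² + 3.9²) ≈ 7.1.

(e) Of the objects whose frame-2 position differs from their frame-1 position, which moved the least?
the green hexagon

(moved 3.7)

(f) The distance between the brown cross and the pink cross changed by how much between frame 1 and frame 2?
-2.3

Distance in frame 1: 13.4. Distance in frame 2: 11.1.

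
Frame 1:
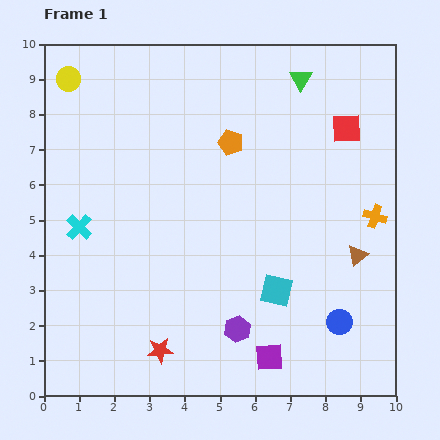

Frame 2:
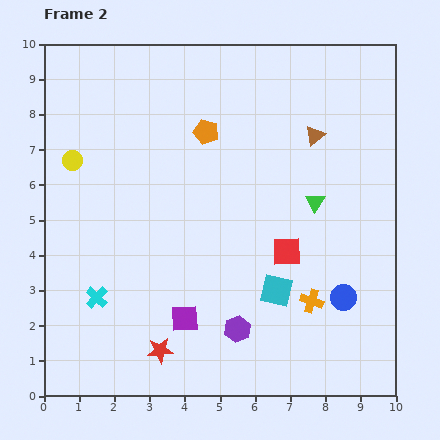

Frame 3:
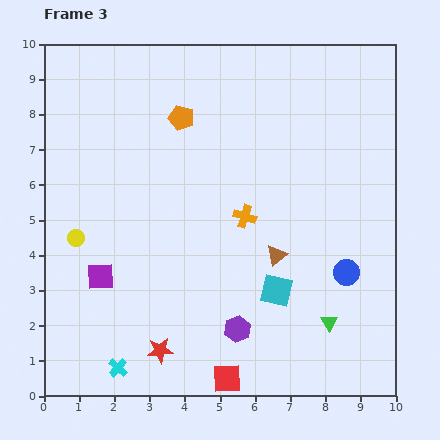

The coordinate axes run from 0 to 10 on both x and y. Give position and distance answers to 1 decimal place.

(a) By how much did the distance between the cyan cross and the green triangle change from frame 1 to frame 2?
-0.8

Distance in frame 1: 7.6. Distance in frame 2: 6.8.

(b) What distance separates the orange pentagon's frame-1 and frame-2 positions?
0.8

The orange pentagon moved from (5.3, 7.2) to (4.6, 7.5), a distance of √(0.7² + 0.3²) ≈ 0.8.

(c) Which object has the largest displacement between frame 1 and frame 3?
the red square

(moved 7.9; next 6.9)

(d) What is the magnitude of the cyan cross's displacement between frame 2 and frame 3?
2.1

The cyan cross moved from (1.5, 2.8) to (2.1, 0.8), a distance of √(0.6² + 2.0²) ≈ 2.1.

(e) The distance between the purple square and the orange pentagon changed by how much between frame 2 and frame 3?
-0.2

Distance in frame 2: 5.3. Distance in frame 3: 5.1.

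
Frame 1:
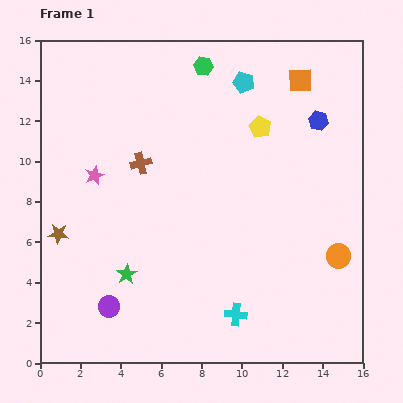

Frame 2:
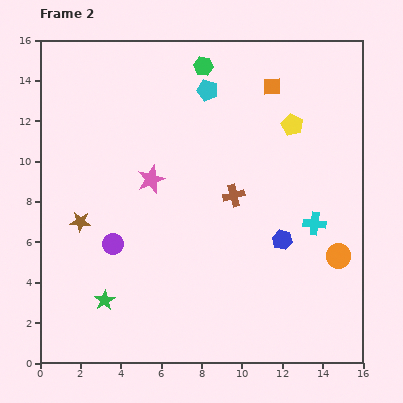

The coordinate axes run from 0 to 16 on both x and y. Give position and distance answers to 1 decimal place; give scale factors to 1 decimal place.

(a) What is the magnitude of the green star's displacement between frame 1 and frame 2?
1.7

The green star moved from (4.3, 4.4) to (3.2, 3.1), a distance of √(1.1² + 1.3²) ≈ 1.7.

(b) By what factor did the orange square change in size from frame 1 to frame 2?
0.7×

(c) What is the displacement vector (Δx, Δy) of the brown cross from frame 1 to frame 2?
(4.6, -1.6)

The brown cross was at (5.0, 9.9) in frame 1 and (9.6, 8.3) in frame 2.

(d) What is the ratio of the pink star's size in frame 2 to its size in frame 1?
1.4×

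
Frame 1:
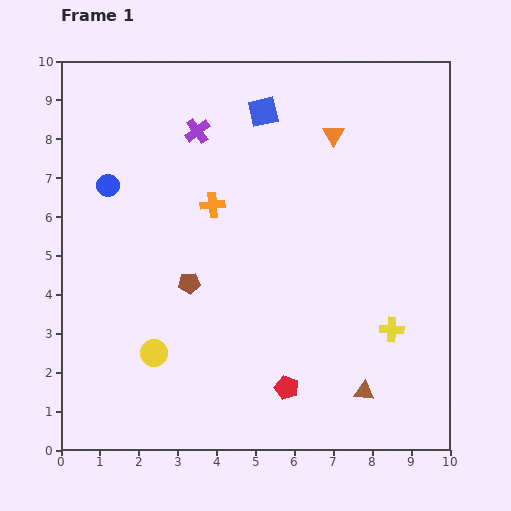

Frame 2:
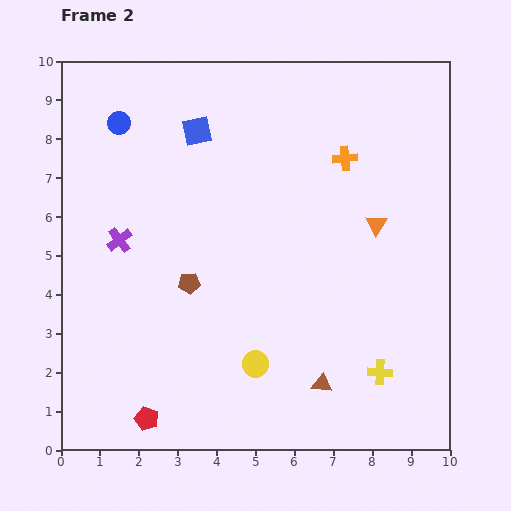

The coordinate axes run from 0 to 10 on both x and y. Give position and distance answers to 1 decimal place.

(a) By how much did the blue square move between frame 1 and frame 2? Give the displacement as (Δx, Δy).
(-1.7, -0.5)

The blue square was at (5.2, 8.7) in frame 1 and (3.5, 8.2) in frame 2.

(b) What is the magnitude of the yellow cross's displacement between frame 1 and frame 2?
1.1

The yellow cross moved from (8.5, 3.1) to (8.2, 2.0), a distance of √(0.3² + 1.1²) ≈ 1.1.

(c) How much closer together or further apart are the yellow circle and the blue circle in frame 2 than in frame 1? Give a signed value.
+2.6

Distance in frame 1: 4.5. Distance in frame 2: 7.1.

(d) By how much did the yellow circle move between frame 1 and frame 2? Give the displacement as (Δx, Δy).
(2.6, -0.3)

The yellow circle was at (2.4, 2.5) in frame 1 and (5.0, 2.2) in frame 2.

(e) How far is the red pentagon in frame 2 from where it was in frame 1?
3.7

The red pentagon moved from (5.8, 1.6) to (2.2, 0.8), a distance of √(3.6² + 0.8²) ≈ 3.7.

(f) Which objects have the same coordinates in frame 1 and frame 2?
the brown pentagon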